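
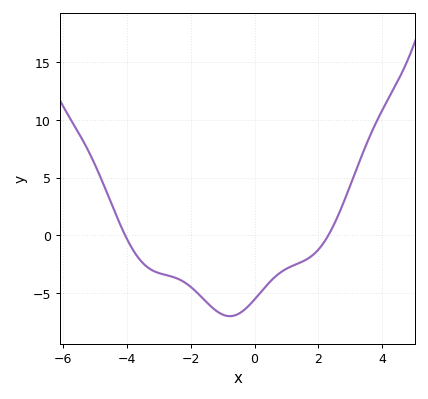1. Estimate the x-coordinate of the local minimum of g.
-0.8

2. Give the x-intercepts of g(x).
-4, 2.4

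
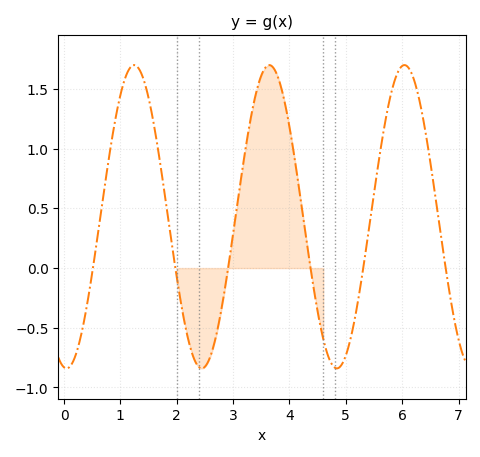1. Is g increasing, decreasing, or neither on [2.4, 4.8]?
neither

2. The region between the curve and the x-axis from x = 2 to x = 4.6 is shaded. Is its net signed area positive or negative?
positive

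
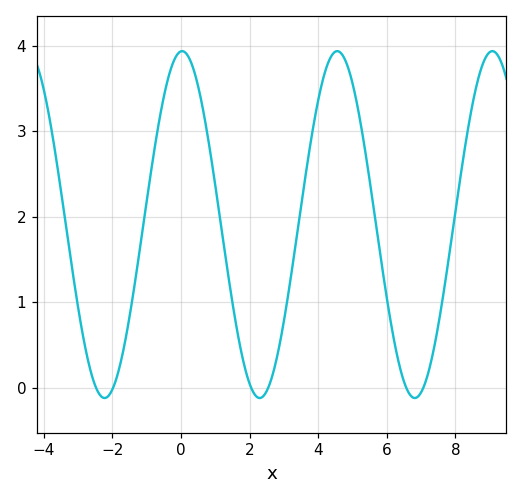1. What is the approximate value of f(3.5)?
2.12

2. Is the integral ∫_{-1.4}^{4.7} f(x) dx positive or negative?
positive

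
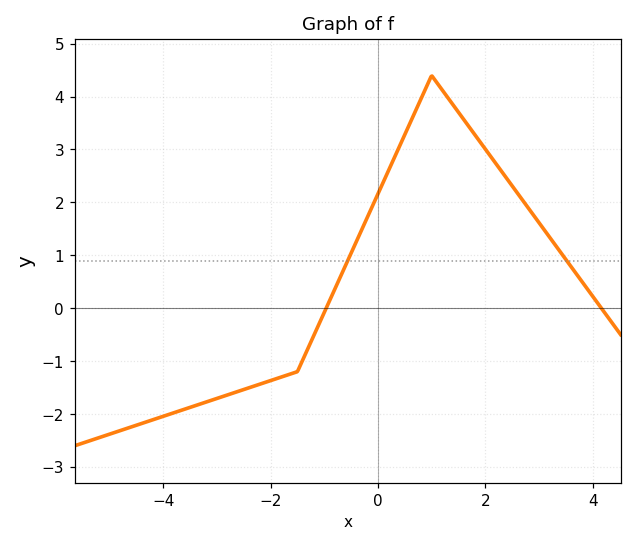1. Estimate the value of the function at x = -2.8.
-1.6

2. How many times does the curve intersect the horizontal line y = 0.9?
2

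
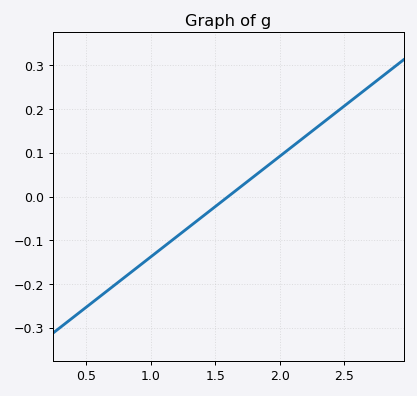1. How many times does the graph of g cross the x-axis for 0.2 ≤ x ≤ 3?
1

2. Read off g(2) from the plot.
0.09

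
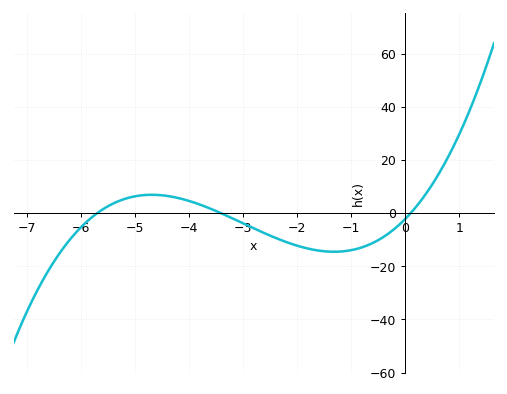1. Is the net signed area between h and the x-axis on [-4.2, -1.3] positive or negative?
negative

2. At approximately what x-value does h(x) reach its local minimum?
-1.4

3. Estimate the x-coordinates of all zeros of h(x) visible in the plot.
-5.8, -3.4, 0.2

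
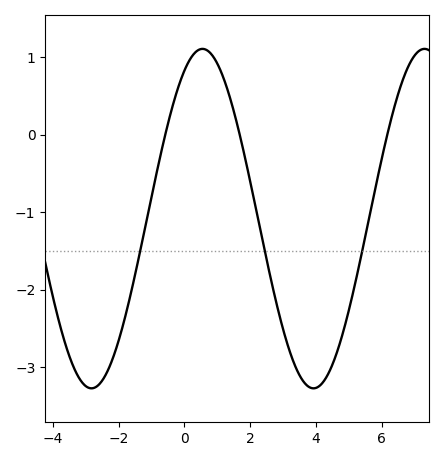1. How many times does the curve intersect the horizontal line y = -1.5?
3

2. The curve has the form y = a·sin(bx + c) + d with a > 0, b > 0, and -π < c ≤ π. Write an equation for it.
y = 2.19sin(0.93x + 1.06) - 1.08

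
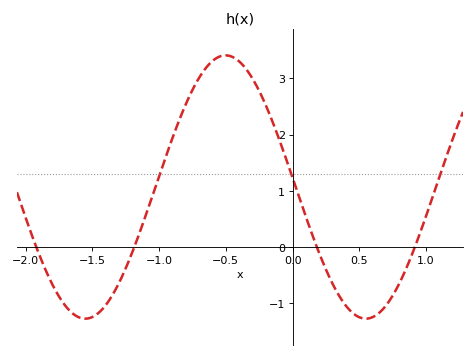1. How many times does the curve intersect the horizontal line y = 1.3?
3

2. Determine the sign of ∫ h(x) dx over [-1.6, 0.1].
positive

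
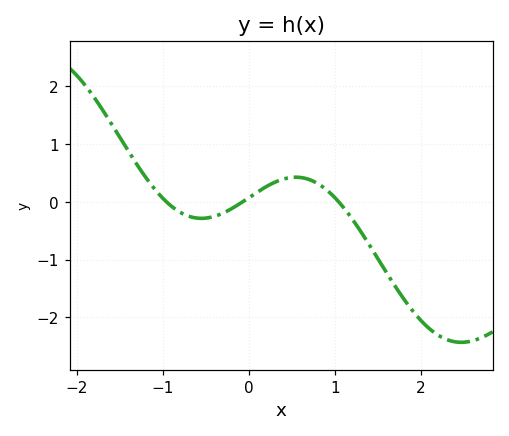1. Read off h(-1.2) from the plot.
0.43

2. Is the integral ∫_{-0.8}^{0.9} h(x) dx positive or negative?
positive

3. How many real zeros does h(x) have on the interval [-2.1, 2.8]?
3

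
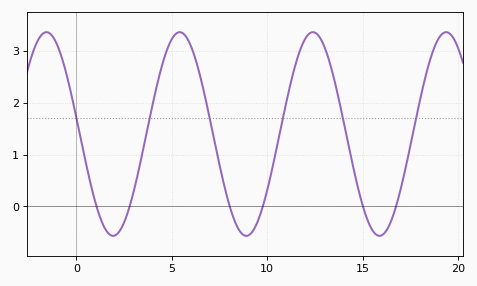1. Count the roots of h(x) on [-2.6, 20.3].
6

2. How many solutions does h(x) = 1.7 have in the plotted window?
6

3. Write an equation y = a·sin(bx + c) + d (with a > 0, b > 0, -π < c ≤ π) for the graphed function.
y = 1.97sin(0.9x + 2.98) + 1.4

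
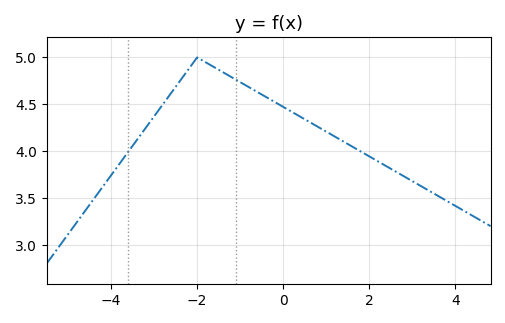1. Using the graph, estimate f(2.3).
3.86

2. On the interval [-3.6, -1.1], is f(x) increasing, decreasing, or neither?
neither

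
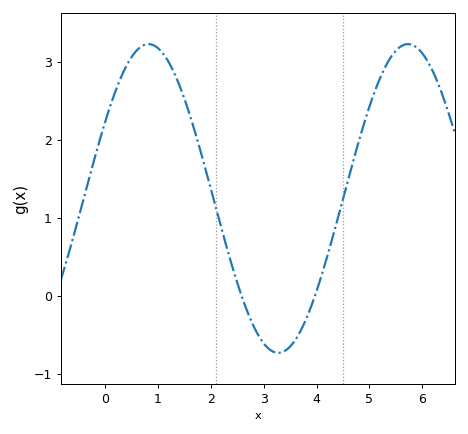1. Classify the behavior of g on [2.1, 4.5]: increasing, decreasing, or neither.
neither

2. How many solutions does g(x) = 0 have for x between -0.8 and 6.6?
2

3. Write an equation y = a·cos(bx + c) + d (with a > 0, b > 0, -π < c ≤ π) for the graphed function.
y = 1.98cos(1.3x - 1.1) + 1.25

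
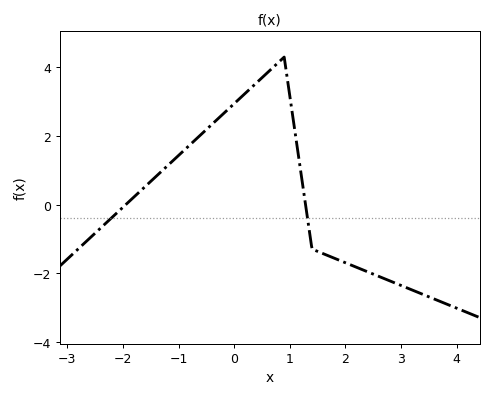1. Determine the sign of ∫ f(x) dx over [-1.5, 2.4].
positive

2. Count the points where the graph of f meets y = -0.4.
2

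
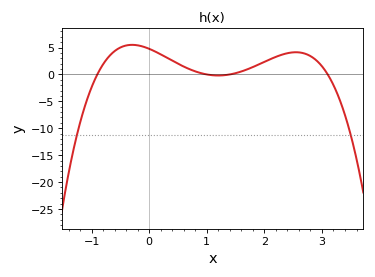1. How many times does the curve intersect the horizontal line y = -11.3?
2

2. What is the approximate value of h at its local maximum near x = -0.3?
5.5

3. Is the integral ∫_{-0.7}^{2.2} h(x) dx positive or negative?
positive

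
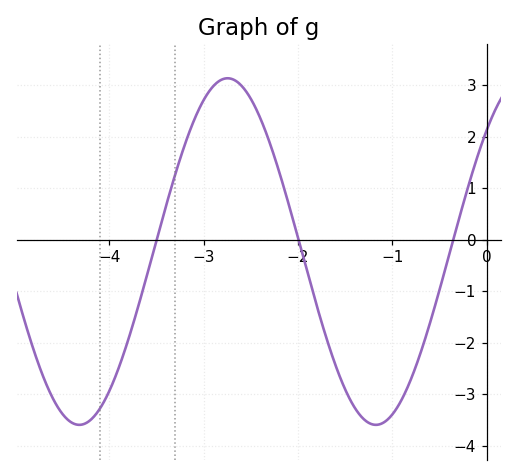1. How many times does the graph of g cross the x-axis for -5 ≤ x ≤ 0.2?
3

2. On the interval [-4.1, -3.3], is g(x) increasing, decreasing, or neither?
increasing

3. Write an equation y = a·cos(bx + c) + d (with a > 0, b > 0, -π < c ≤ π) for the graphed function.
y = 3.36cos(2x - 0.792) - 0.23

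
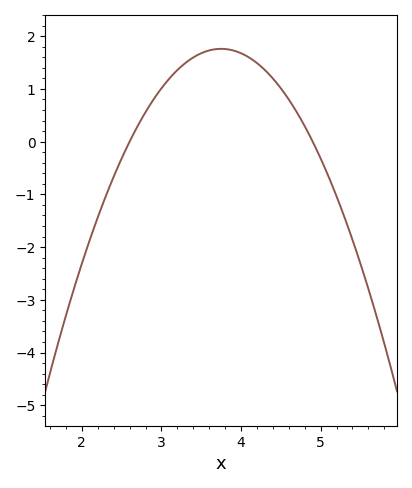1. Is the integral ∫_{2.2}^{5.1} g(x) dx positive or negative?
positive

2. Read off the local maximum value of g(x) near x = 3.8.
1.76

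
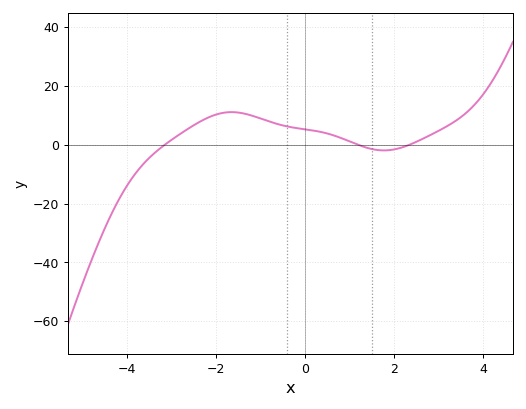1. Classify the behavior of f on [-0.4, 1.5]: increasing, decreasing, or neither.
decreasing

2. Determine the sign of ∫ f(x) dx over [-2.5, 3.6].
positive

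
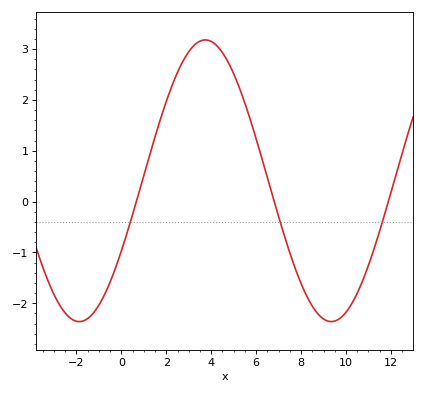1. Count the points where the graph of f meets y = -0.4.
3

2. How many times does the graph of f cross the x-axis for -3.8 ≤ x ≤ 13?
3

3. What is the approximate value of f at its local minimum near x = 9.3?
-2.36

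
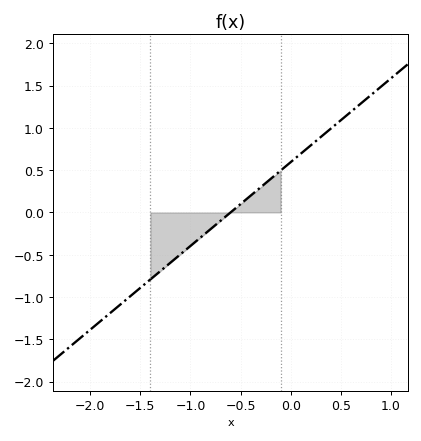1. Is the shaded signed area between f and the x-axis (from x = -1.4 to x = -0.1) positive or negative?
negative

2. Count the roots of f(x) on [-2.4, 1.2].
1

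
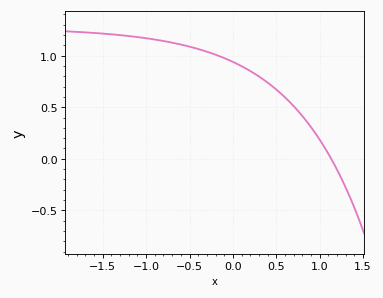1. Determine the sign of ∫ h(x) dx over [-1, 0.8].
positive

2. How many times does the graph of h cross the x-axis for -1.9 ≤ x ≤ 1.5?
1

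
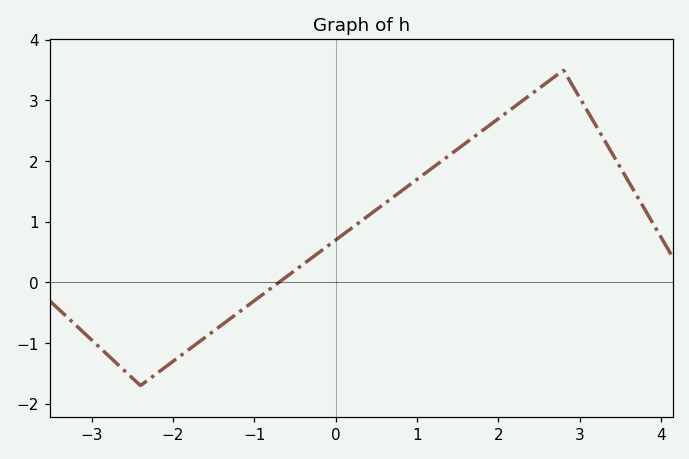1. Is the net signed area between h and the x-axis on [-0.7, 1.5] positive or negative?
positive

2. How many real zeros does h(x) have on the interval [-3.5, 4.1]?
1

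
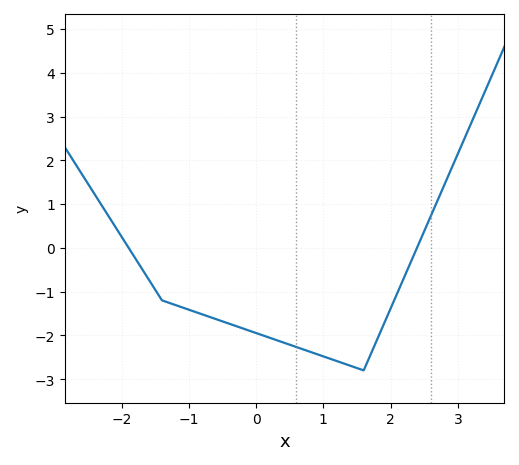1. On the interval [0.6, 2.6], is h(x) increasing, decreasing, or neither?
neither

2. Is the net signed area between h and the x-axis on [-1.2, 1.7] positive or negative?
negative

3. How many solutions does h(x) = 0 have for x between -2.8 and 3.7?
2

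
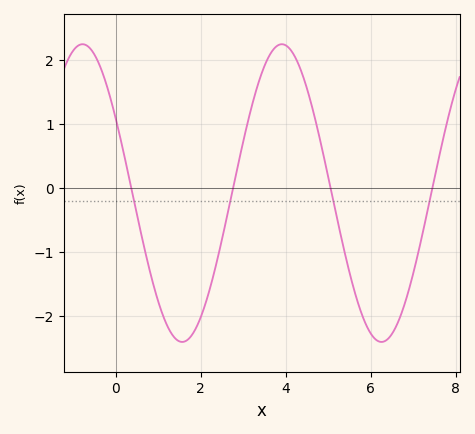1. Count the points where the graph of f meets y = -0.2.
4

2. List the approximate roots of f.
0.4, 2.8, 5, 7.4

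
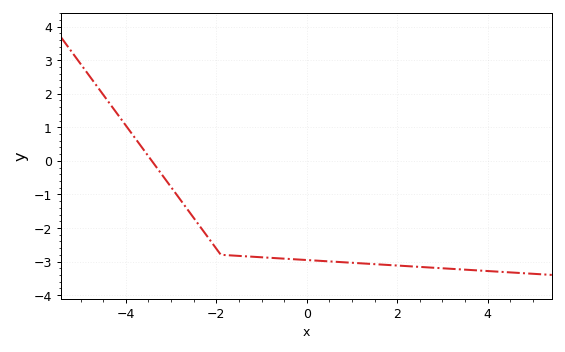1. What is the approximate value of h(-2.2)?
-2.25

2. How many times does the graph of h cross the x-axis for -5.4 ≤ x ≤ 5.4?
1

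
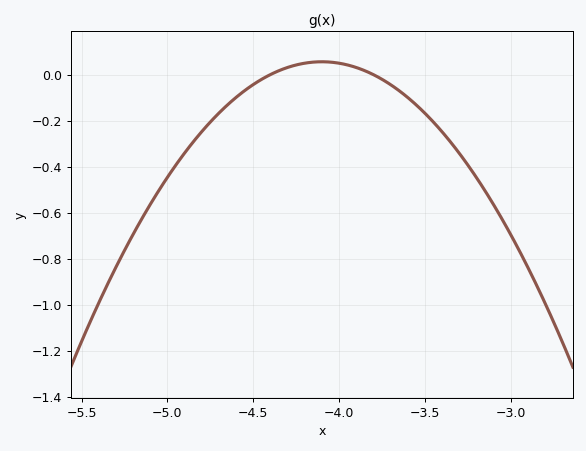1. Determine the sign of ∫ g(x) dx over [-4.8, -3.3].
negative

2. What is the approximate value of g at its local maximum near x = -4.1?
0.06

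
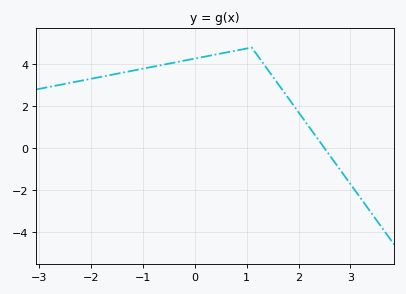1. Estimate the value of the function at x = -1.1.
3.8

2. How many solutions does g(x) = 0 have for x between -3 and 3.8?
1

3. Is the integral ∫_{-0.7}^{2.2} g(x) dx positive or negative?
positive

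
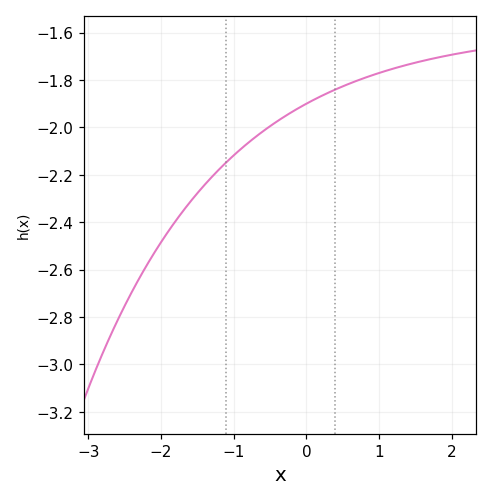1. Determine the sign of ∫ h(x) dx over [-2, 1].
negative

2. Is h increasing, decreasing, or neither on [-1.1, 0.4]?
increasing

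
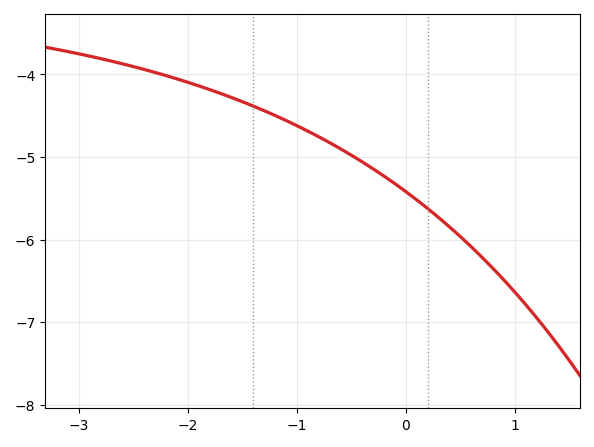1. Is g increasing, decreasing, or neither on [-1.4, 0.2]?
decreasing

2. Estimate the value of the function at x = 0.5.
-5.96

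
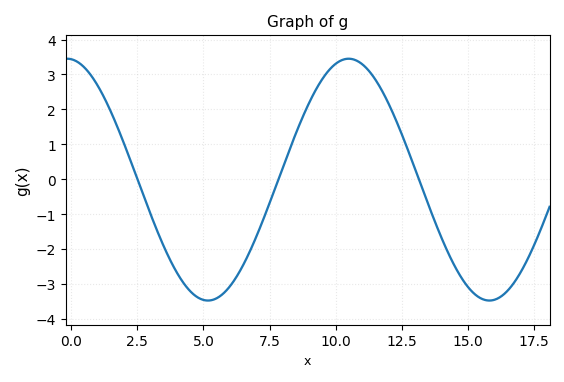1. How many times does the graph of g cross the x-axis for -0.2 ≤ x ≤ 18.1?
3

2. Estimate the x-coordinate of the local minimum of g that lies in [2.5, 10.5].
5.17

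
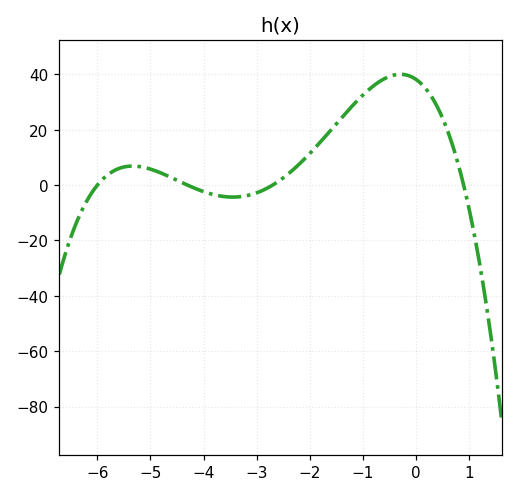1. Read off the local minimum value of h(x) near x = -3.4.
-4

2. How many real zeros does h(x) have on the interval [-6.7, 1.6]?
4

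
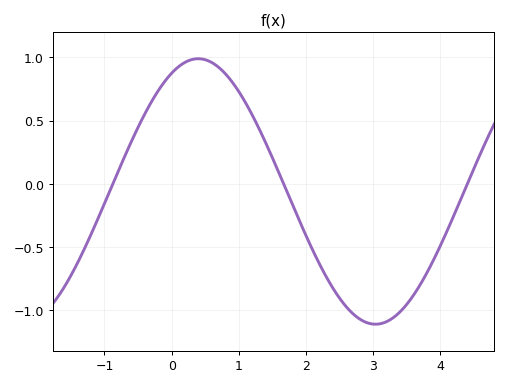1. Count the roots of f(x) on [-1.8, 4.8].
3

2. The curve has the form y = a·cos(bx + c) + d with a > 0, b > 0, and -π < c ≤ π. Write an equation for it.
y = 1.05cos(1.2x - 0.47) - 0.06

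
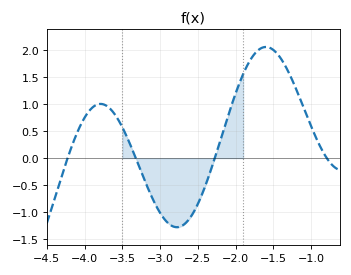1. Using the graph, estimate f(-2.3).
-0.1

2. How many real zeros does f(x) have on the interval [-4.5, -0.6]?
4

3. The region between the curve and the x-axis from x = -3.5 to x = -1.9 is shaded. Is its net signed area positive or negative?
negative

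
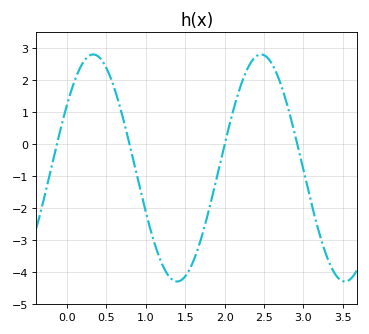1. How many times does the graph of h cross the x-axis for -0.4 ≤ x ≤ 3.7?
4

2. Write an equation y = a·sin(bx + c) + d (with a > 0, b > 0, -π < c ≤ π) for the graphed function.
y = 3.55sin(3x + 0.59) - 0.76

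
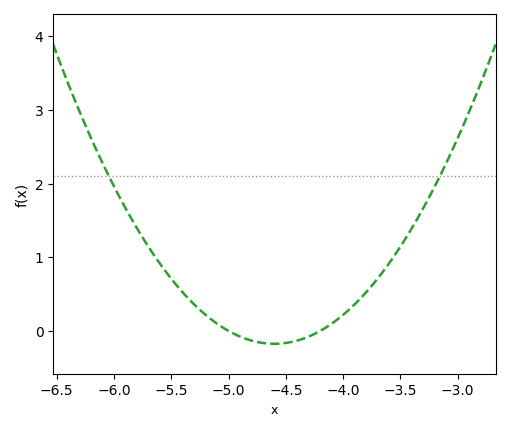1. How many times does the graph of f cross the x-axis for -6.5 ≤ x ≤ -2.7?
2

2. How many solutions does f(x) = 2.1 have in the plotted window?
2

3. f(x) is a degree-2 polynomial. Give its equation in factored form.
y = 1.09(x + 5)(x + 4.2)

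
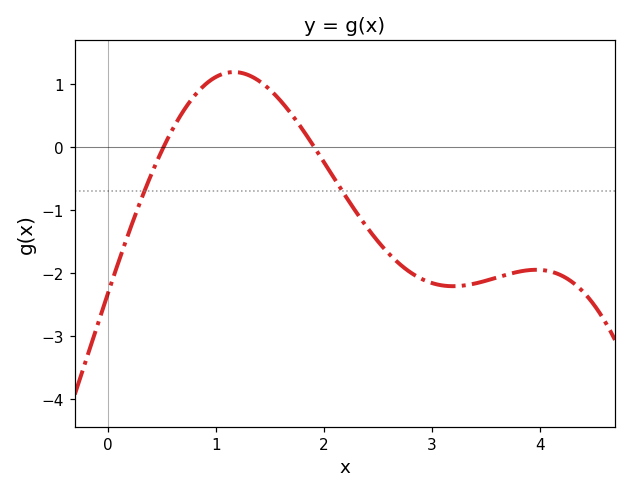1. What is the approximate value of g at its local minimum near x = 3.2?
-2.21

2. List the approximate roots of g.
0.515, 1.91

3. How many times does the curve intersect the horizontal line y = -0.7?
2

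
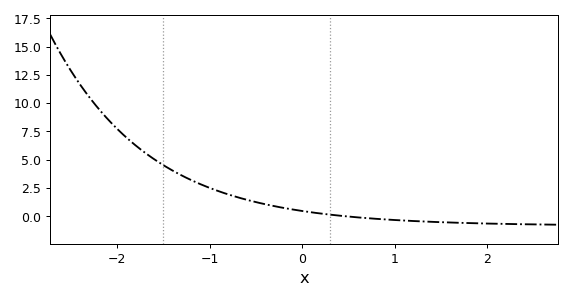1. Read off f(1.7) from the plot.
-0.565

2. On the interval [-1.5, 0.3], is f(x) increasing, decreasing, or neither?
decreasing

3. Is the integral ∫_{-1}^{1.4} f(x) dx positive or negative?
positive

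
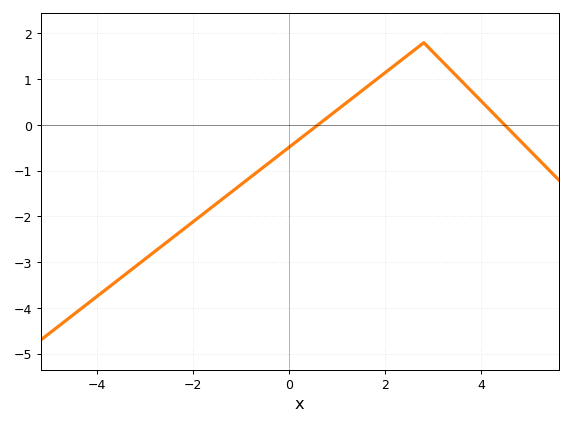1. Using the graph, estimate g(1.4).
0.658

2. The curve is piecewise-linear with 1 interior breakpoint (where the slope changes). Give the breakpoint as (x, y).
(2.8, 1.8)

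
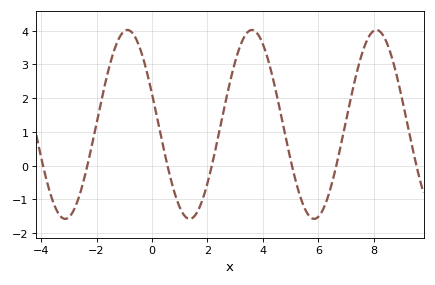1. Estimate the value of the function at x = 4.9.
0.5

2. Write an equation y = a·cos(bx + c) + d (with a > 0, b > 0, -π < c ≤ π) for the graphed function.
y = 2.8cos(1.4x + 1.2) + 1.22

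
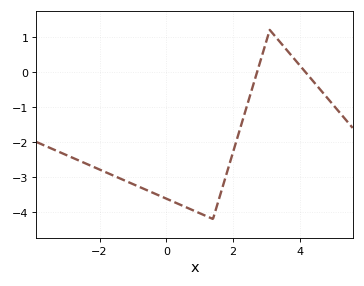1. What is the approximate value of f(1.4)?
-4.2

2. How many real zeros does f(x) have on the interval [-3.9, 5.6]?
2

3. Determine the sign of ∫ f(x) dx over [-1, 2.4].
negative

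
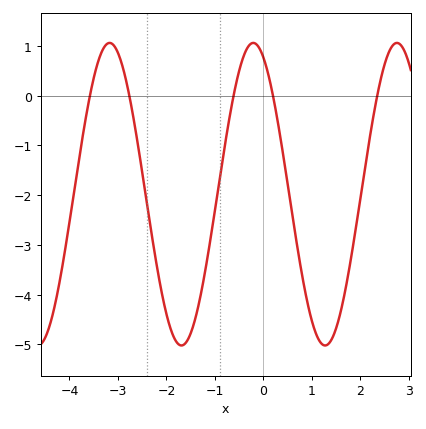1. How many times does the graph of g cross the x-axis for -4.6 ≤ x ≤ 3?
5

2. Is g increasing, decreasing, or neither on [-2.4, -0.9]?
neither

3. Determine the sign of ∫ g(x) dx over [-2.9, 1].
negative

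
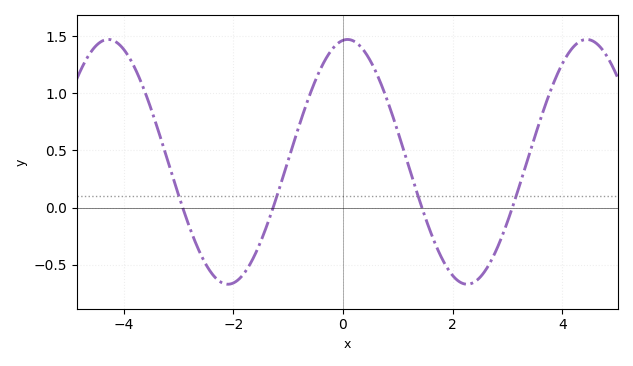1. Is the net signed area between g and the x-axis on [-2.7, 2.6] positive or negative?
positive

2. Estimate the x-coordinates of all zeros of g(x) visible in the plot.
-3, -1.2, 1.4, 3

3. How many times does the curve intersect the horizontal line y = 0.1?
4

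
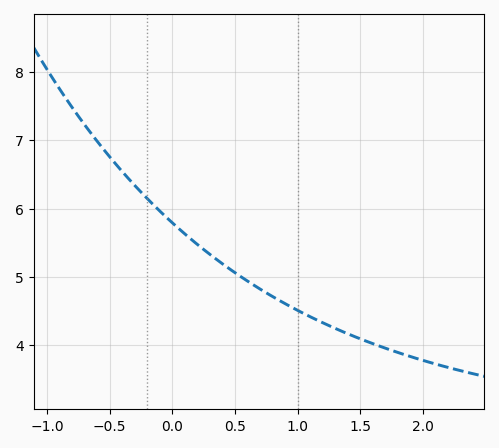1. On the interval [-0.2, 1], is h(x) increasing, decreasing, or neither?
decreasing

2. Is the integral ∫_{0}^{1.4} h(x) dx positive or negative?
positive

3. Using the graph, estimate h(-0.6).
7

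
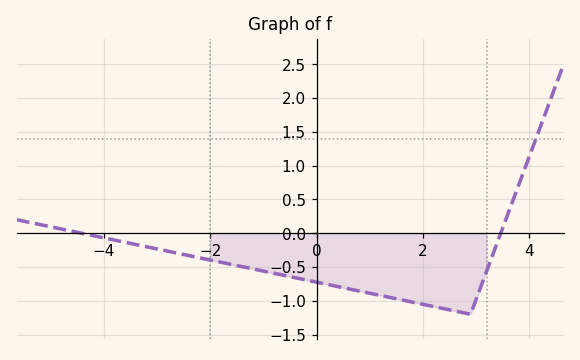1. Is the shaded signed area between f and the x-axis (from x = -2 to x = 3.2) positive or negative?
negative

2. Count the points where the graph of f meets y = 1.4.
1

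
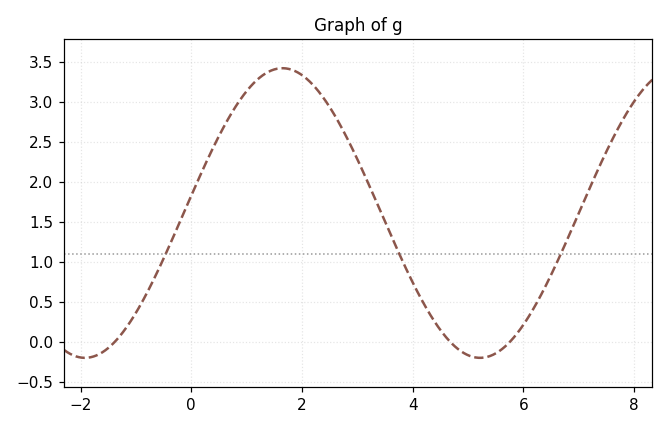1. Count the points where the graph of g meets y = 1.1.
3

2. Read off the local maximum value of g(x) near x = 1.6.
3.42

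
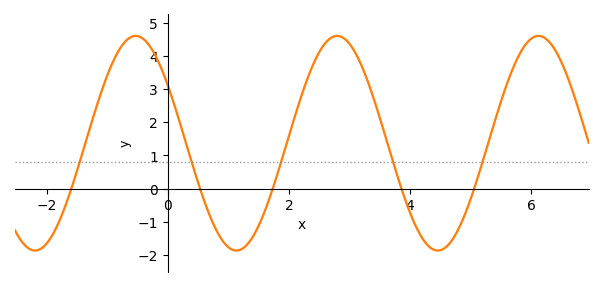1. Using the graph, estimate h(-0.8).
4.2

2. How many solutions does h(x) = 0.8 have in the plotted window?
5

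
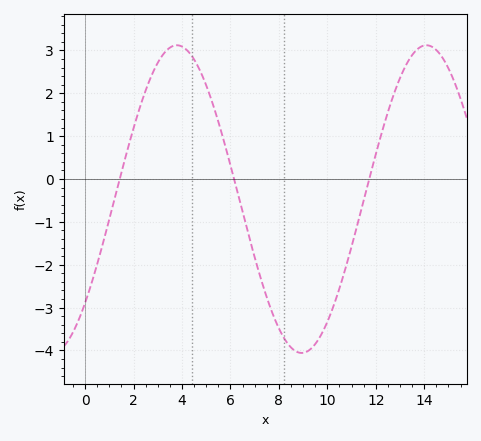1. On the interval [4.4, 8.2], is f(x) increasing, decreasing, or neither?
decreasing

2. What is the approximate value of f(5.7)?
0.9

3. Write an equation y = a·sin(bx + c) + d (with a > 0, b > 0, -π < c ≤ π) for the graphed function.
y = 3.59sin(0.61x - 0.74) - 0.47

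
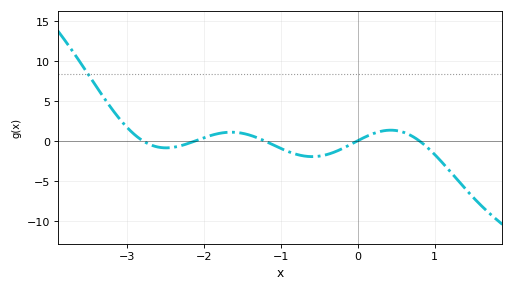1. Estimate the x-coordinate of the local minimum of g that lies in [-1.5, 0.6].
-0.595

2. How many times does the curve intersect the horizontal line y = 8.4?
1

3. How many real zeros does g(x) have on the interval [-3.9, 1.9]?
5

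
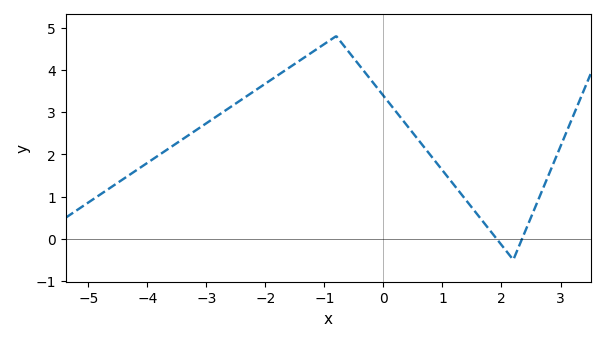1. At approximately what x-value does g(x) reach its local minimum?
2.2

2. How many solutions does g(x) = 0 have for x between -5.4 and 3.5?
2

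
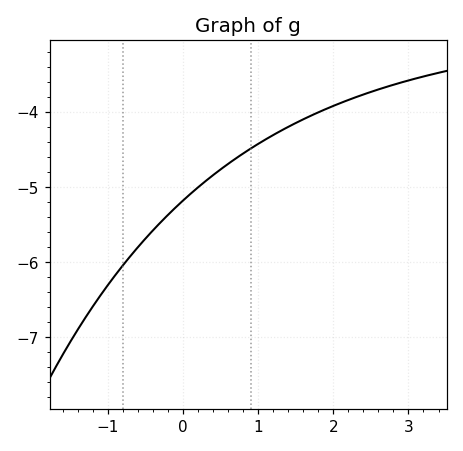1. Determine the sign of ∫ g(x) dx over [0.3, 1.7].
negative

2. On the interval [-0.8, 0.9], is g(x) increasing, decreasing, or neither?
increasing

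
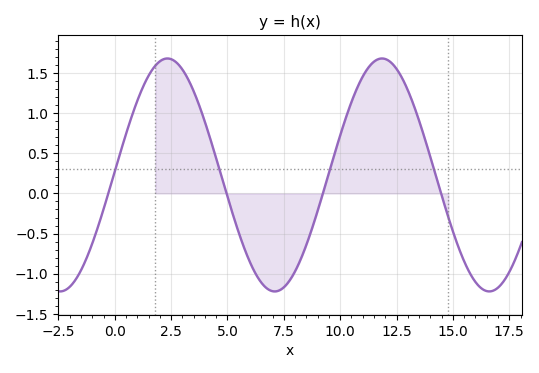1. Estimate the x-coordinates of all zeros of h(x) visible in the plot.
-0.5, 5, 9, 14.5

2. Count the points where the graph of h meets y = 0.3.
4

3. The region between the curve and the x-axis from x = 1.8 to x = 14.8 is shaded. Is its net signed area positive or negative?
positive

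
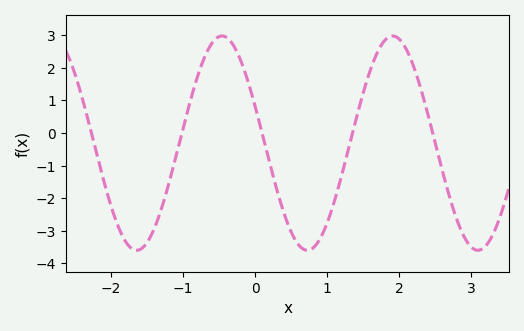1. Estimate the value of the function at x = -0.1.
1.6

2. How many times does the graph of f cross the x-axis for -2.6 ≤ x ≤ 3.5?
5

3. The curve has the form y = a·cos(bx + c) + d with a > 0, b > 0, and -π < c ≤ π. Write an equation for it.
y = 3.29cos(2.6x + 1.2) - 0.31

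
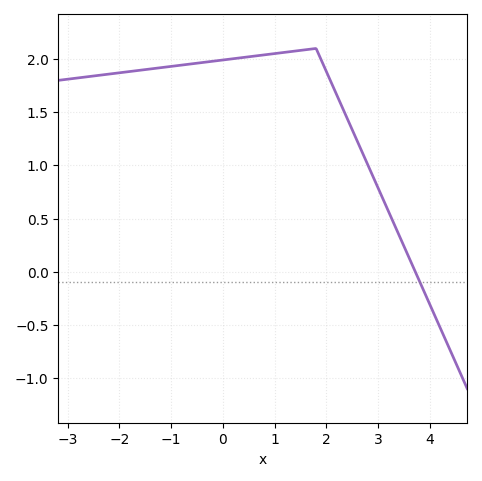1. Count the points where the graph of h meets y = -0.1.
1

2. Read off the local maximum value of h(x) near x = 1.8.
2.1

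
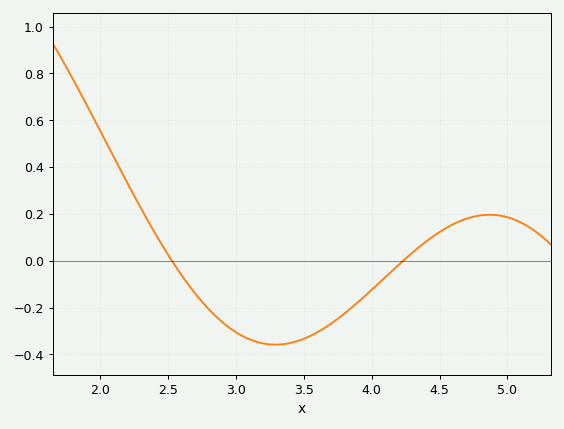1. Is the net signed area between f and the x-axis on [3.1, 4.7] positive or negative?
negative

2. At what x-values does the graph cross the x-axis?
2.55, 4.25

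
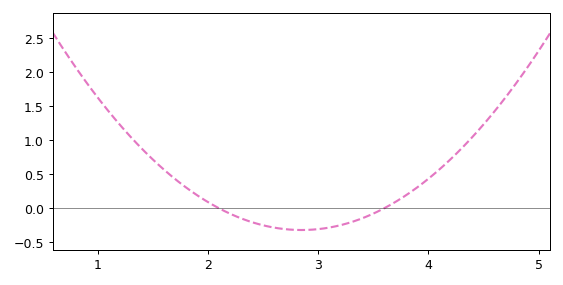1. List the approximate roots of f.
2.1, 3.6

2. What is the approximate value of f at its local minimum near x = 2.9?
-0.321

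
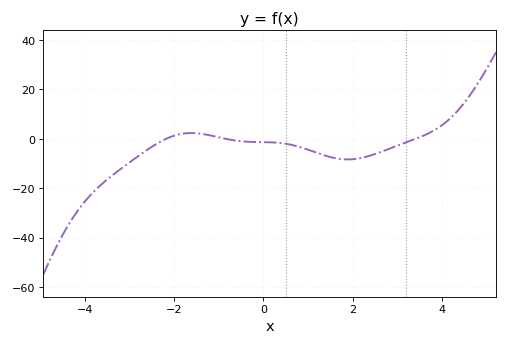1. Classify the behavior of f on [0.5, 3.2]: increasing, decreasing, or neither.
neither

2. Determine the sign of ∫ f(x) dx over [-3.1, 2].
negative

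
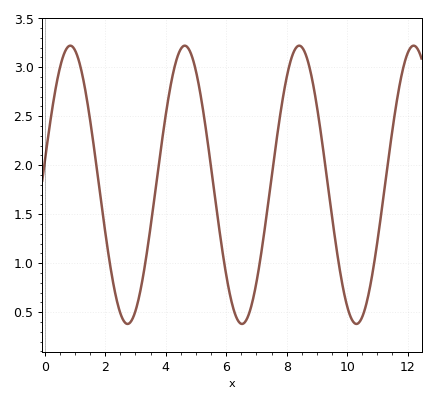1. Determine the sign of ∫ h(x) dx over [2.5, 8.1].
positive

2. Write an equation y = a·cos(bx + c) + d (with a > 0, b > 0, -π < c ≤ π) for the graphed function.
y = 1.42cos(1.7x - 1.4) + 1.8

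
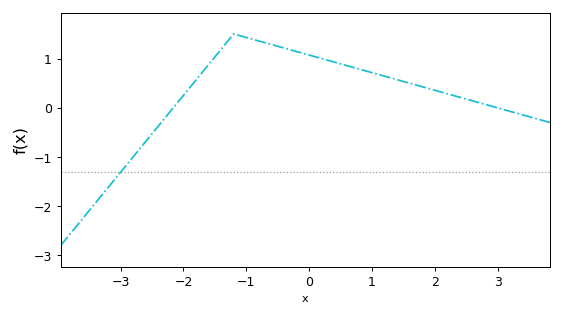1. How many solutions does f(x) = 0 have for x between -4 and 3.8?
2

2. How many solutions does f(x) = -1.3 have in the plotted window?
1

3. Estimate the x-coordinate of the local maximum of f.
-1.2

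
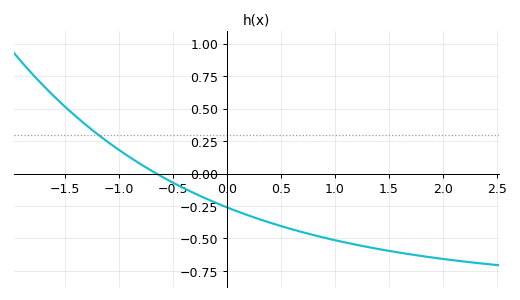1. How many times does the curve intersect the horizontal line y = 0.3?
1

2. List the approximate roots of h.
-0.652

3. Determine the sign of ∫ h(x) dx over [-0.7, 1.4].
negative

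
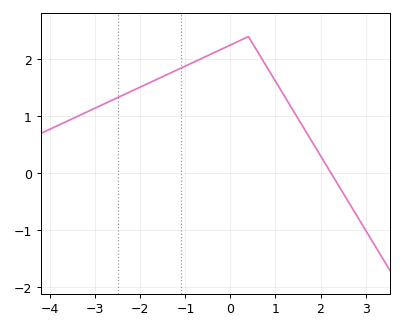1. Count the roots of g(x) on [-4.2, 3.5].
1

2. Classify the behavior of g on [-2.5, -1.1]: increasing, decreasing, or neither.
increasing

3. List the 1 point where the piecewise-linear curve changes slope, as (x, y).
(0.4, 2.4)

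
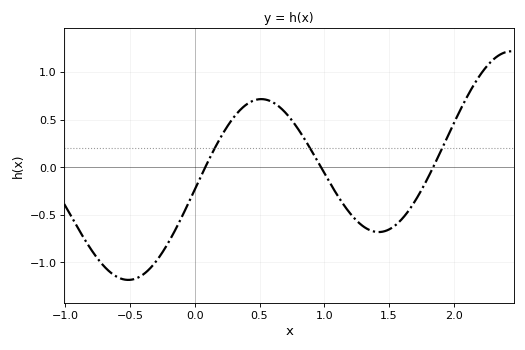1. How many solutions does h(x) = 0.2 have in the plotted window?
3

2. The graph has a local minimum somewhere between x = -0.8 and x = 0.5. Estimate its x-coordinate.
-0.513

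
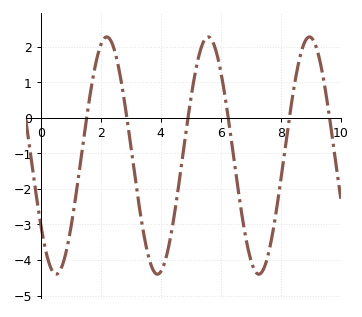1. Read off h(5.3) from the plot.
1.8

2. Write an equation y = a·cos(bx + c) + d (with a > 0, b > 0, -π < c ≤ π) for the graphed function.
y = 3.34cos(1.9x + 2.2) - 1.06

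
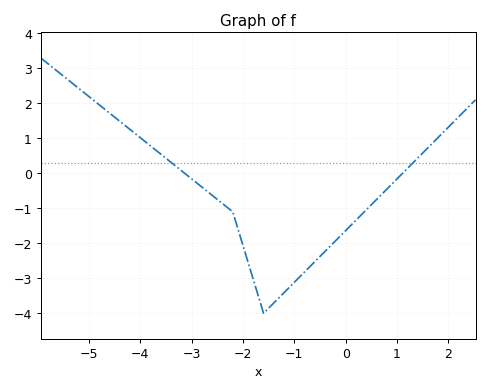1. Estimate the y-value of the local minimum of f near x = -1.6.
-4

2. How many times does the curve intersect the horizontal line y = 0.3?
2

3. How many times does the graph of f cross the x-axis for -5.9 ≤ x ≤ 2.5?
2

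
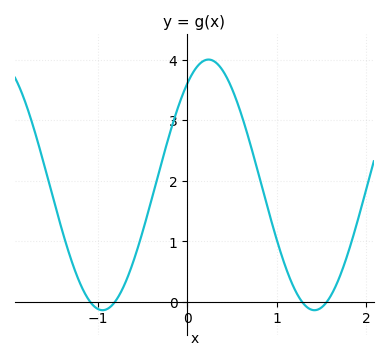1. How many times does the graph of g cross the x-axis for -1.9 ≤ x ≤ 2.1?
4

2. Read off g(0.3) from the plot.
4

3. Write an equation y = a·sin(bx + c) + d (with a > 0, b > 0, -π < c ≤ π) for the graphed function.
y = 2.07sin(2.6x + 0.94) + 1.93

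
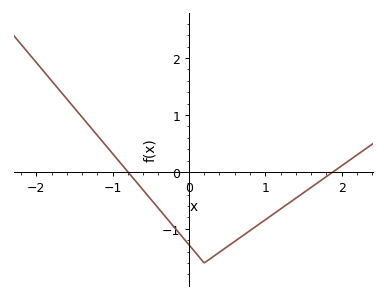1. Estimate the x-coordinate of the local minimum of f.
0.2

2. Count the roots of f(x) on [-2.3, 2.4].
2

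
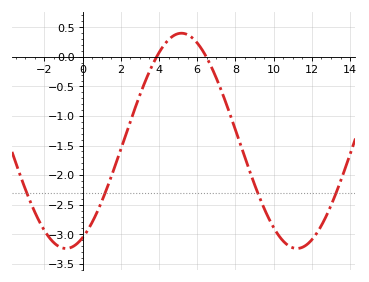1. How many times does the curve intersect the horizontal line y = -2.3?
4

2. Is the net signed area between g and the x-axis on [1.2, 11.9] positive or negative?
negative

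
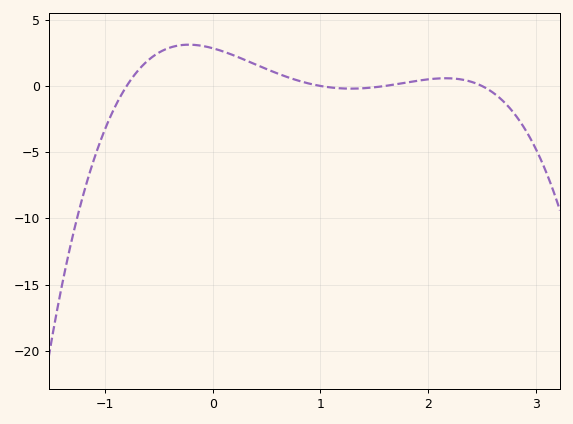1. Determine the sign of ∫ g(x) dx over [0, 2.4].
positive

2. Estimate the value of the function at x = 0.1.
2.6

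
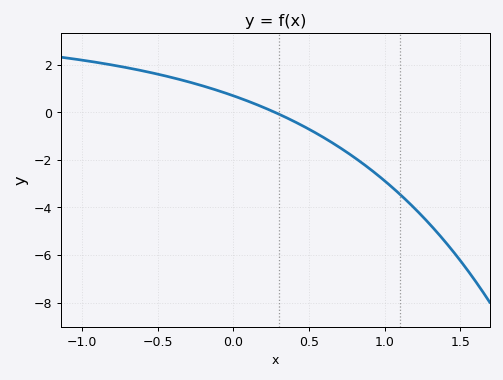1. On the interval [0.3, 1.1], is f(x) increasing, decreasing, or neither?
decreasing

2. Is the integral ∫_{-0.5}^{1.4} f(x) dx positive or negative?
negative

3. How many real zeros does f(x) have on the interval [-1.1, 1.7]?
1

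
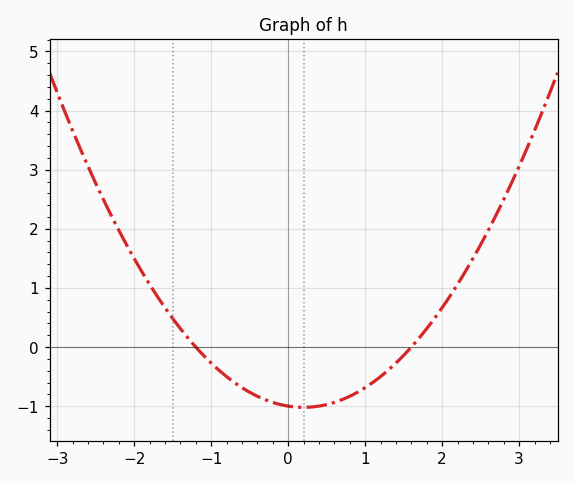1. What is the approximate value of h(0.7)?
-0.889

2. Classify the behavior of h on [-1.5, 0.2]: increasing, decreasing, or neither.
decreasing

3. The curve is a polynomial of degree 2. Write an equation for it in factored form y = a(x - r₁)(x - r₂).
y = 0.52(x + 1.2)(x - 1.6)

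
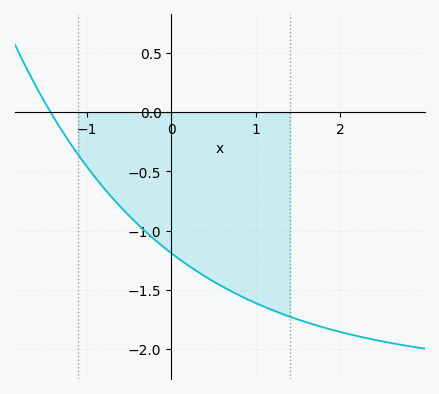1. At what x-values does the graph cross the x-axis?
-1.43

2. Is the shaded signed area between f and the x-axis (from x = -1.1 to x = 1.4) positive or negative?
negative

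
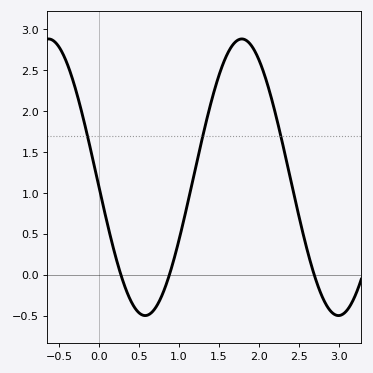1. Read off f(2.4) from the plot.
1.15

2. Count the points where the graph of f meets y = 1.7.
3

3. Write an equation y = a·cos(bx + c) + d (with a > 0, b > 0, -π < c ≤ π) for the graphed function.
y = 1.69cos(2.6x + 1.64) + 1.19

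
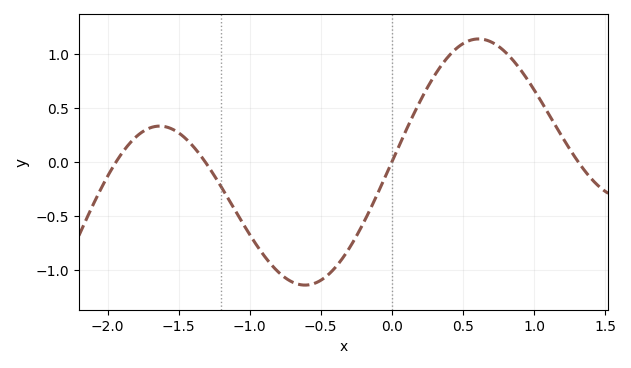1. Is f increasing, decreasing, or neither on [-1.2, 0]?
neither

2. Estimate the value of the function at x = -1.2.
-0.25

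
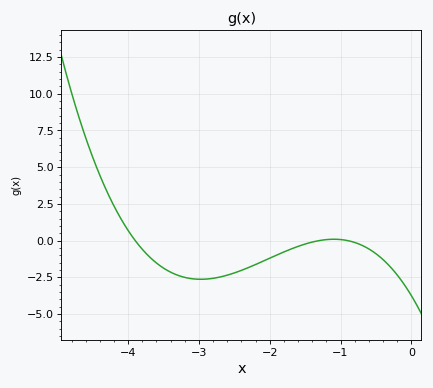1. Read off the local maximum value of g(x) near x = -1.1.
0.092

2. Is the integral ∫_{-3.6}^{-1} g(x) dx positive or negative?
negative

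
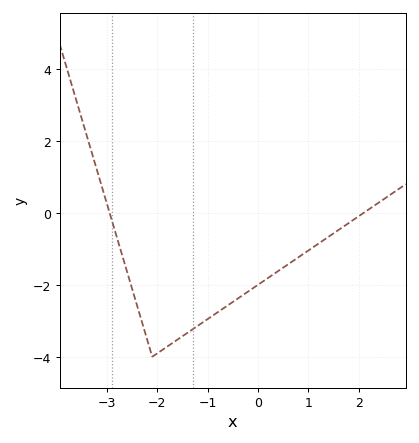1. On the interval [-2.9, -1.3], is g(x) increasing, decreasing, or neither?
neither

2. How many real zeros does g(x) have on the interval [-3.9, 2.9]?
2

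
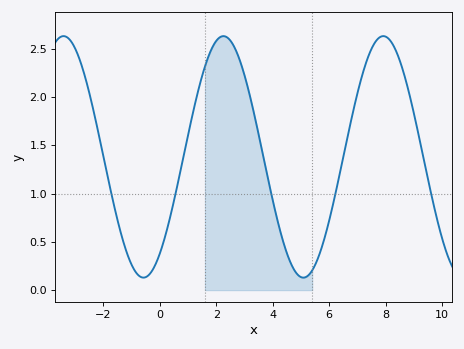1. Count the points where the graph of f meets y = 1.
5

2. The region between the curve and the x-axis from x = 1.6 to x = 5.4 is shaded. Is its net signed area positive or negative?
positive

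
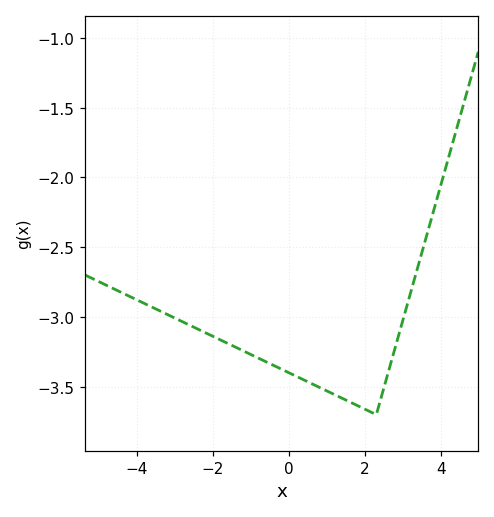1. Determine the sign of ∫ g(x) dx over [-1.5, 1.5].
negative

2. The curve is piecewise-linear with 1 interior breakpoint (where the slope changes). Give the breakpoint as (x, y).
(2.3, -3.7)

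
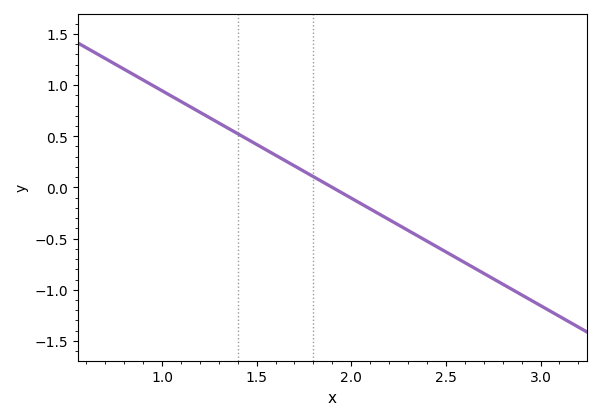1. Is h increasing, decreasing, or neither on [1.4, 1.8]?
decreasing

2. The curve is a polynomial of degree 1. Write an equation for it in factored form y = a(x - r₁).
y = -1.05(x - 1.9)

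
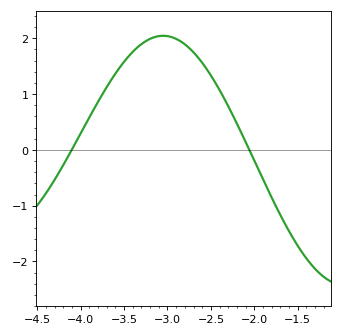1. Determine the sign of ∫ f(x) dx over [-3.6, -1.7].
positive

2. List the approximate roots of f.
-4.1, -2.06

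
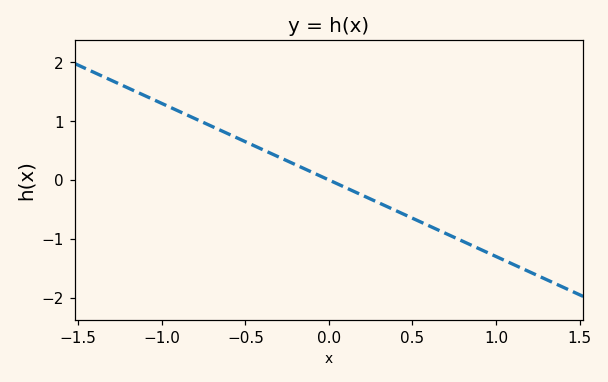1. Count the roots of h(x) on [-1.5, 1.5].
1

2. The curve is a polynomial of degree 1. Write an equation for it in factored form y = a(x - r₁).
y = -1.3(x - 0)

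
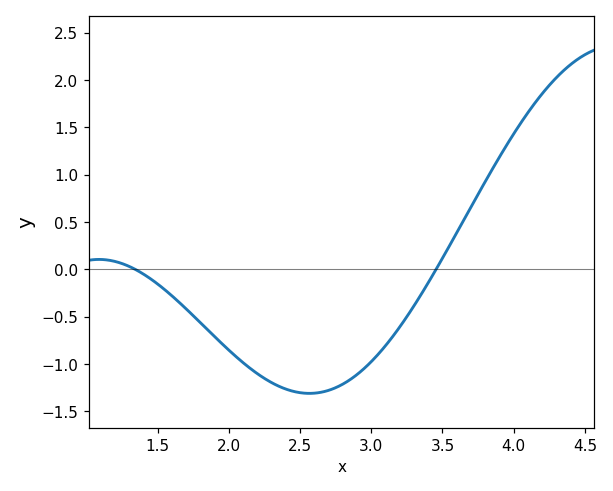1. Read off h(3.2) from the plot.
-0.609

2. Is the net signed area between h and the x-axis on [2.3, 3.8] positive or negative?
negative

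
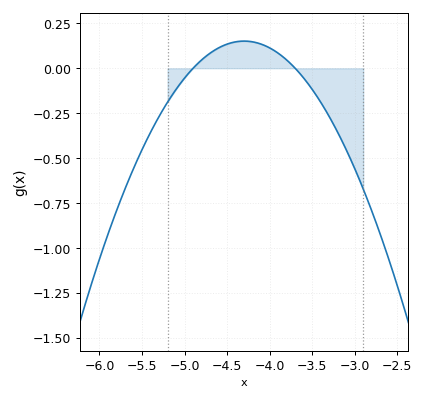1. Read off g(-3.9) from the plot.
0.084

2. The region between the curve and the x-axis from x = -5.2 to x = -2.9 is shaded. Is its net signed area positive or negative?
negative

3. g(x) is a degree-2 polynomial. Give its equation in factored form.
y = -0.42(x + 4.9)(x + 3.7)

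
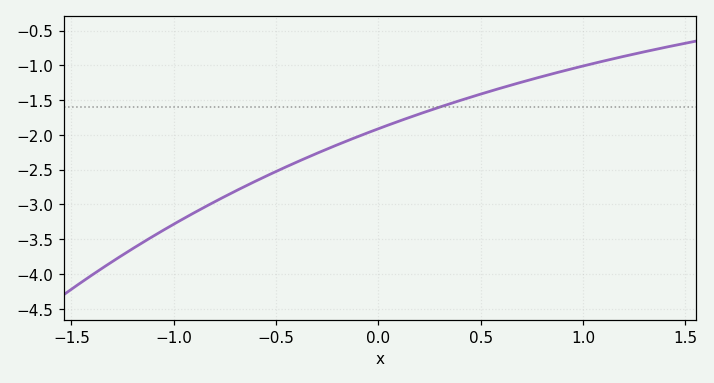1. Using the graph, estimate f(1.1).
-0.937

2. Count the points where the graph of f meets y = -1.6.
1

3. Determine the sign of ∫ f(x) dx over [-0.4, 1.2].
negative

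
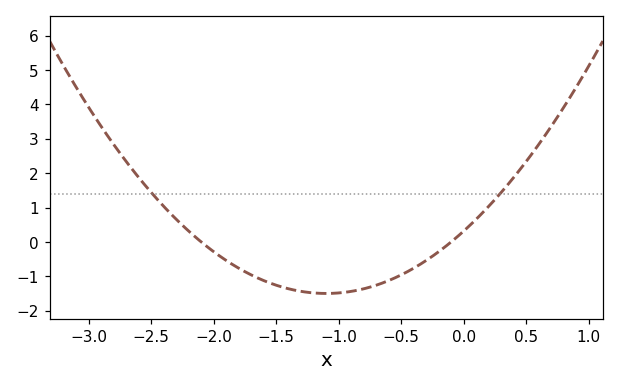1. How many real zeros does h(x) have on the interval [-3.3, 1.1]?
2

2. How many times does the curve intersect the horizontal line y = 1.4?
2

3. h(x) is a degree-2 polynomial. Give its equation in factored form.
y = 1.5(x + 2.1)(x + 0.1)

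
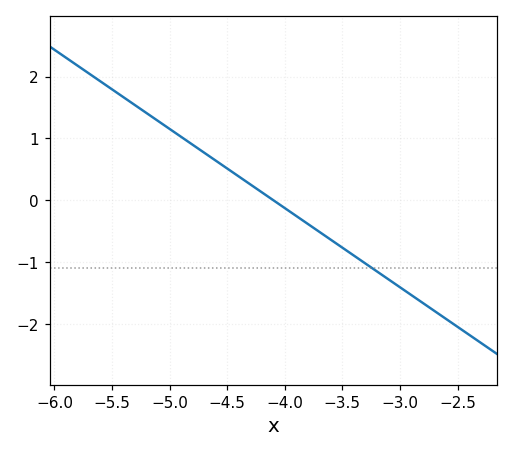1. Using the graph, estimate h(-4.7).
0.8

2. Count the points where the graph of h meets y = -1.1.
1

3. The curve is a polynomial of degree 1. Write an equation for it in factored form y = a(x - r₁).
y = -1.28(x + 4.1)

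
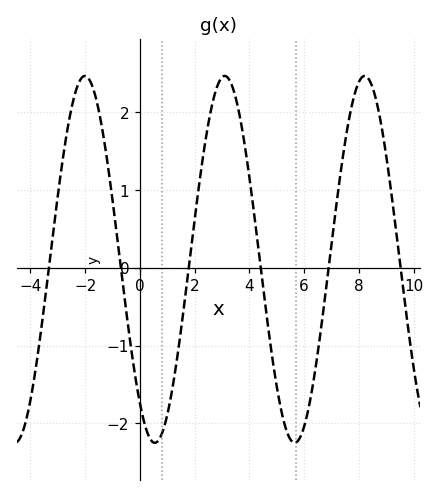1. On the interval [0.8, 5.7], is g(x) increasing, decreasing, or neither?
neither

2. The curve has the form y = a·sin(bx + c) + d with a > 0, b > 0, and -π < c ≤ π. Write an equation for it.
y = 2.36sin(1.23x - 2.24) + 0.11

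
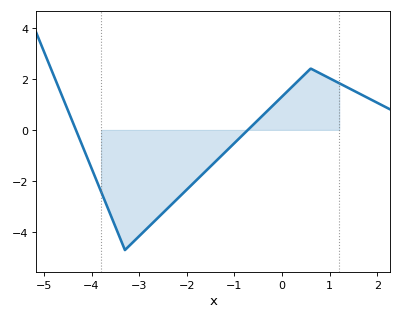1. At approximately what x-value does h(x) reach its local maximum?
0.602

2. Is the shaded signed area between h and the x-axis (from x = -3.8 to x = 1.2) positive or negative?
negative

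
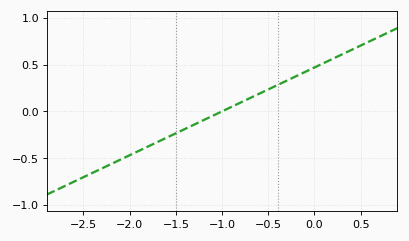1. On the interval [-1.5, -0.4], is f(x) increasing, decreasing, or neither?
increasing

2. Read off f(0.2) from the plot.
0.564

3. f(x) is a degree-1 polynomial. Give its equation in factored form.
y = 0.47(x + 1)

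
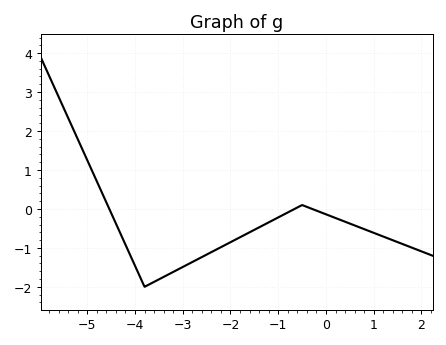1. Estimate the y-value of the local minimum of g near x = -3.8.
-2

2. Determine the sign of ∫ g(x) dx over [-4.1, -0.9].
negative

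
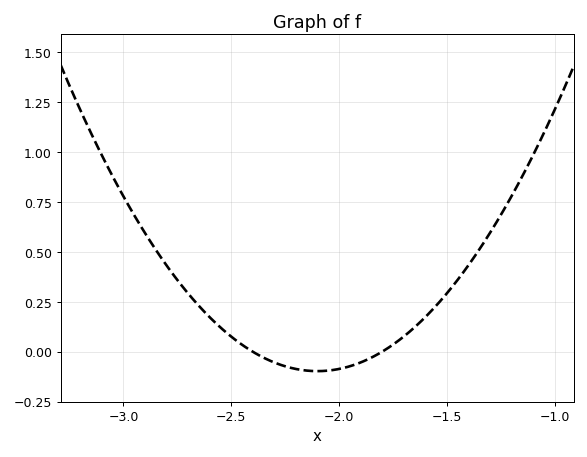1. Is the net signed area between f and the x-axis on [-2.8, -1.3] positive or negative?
positive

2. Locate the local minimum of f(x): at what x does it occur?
-2.1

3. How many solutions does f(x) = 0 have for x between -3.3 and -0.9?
2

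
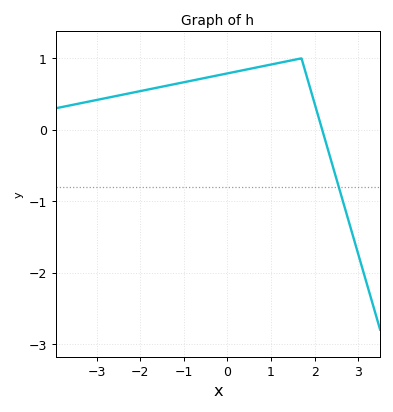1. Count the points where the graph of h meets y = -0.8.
1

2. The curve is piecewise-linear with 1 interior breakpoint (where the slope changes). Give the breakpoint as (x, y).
(1.7, 1)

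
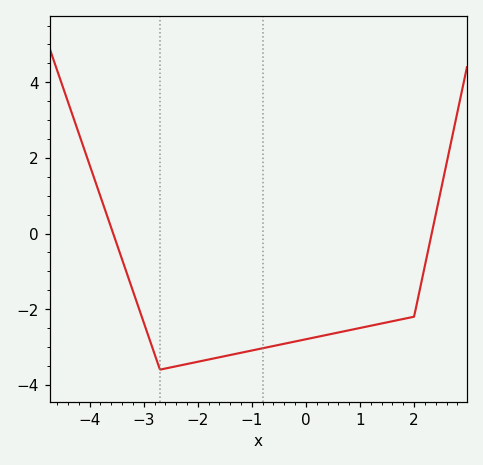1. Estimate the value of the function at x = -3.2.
-1.52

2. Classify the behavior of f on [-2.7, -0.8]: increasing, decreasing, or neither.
increasing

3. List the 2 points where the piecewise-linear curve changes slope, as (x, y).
(-2.7, -3.6); (2, -2.2)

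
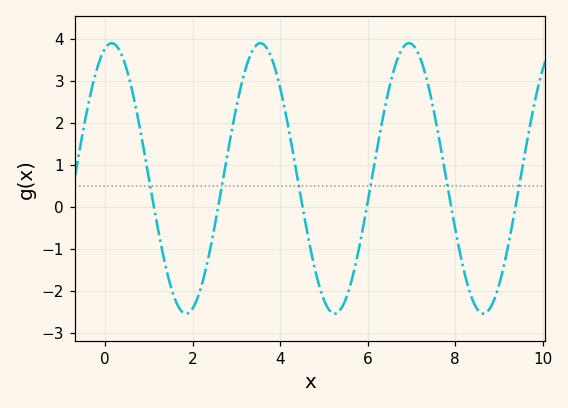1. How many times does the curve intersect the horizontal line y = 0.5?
6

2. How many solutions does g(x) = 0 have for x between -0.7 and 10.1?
6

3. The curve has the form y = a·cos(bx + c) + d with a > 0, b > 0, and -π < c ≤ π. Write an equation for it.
y = 3.22cos(1.85x - 0.28) + 0.67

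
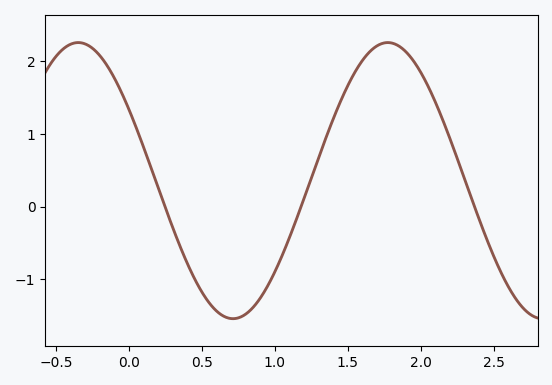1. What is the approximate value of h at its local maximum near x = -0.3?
2.26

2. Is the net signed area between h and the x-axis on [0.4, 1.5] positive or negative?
negative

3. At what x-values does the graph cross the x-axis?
0.247, 1.18, 2.37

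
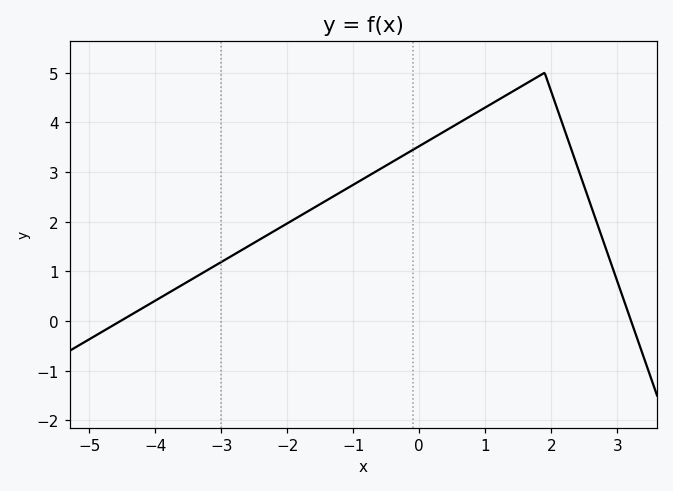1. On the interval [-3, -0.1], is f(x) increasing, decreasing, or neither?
increasing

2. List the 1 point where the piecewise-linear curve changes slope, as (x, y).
(1.9, 5)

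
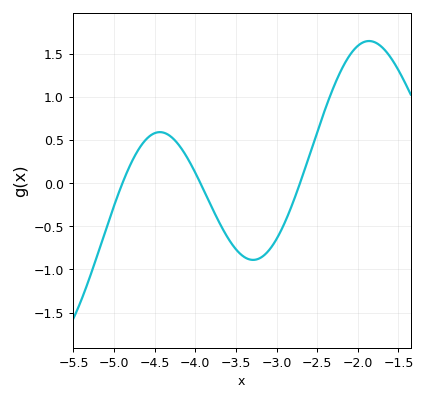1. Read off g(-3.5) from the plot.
-0.75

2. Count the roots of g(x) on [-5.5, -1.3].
3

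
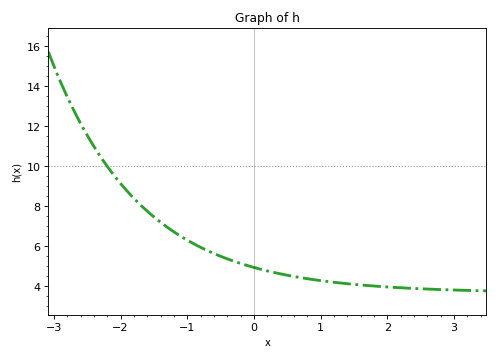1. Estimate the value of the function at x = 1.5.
4.07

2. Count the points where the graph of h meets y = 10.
1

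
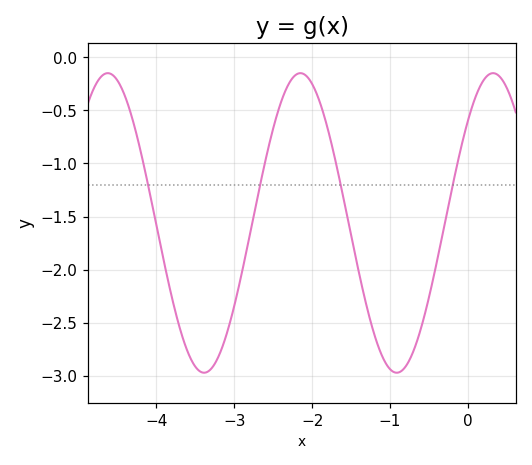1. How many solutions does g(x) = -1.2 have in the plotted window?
4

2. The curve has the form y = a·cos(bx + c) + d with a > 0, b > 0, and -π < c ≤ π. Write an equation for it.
y = 1.41cos(2.54x - 0.82) - 1.56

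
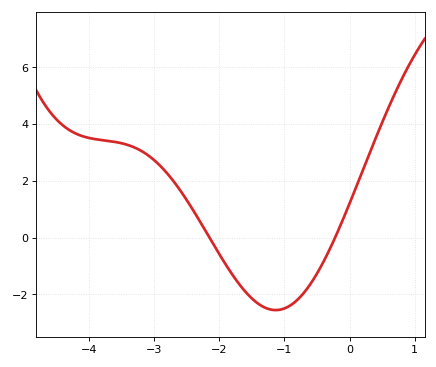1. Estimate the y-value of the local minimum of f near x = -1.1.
-2.55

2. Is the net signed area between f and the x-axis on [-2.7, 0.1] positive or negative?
negative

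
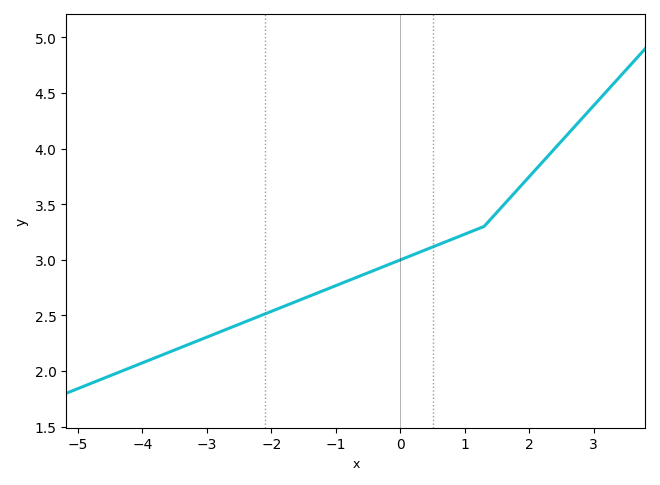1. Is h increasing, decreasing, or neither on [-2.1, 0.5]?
increasing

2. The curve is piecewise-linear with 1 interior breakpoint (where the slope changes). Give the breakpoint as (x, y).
(1.3, 3.3)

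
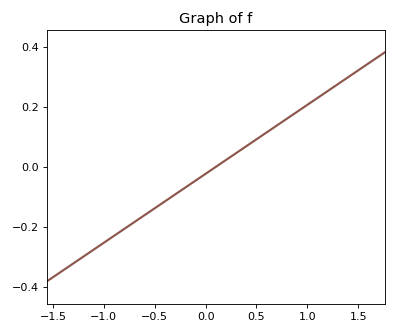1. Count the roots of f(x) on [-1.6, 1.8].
1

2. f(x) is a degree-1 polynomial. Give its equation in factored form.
y = 0.23(x - 0.1)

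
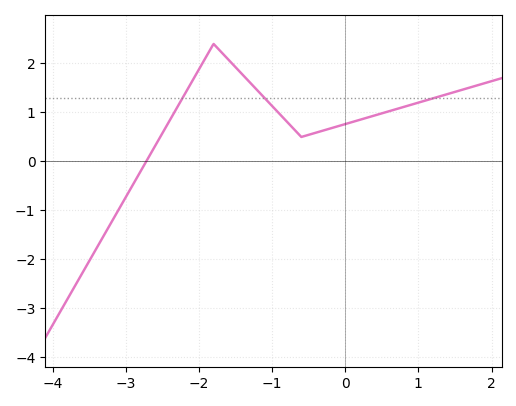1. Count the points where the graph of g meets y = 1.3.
3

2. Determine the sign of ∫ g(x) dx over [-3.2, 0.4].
positive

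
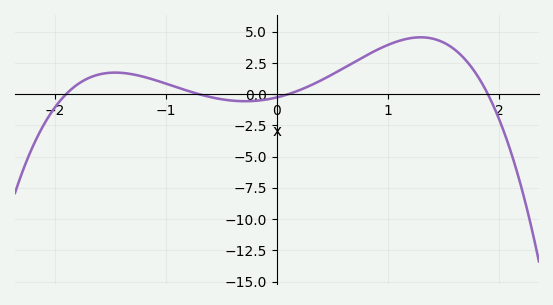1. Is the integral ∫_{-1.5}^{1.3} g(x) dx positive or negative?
positive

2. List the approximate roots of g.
-1.9, -0.7, 0.1, 1.9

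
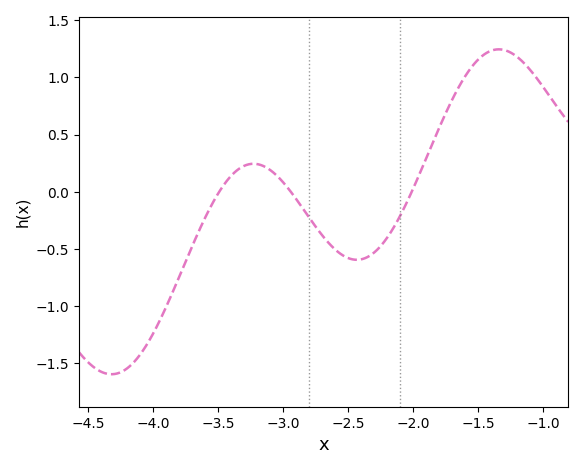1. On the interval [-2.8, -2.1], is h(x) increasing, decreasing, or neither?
neither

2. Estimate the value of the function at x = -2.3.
-0.55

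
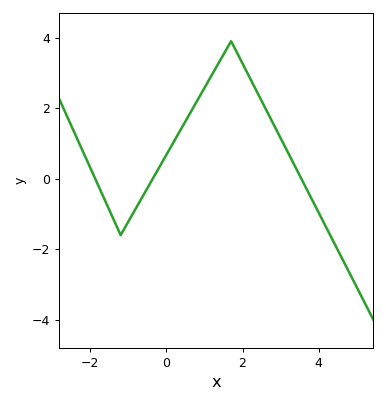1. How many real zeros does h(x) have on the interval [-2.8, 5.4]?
3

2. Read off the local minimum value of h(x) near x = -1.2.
-1.6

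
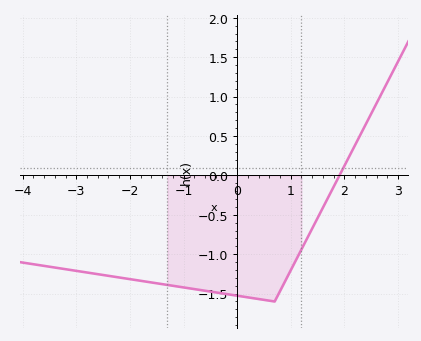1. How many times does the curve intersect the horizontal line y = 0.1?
1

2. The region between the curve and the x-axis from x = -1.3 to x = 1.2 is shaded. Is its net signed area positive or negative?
negative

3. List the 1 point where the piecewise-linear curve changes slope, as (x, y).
(0.7, -1.6)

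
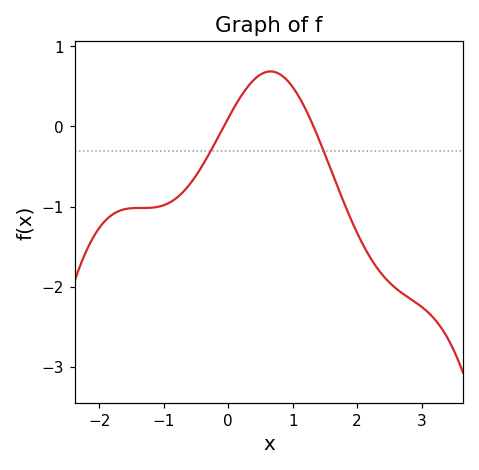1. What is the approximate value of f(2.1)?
-1.5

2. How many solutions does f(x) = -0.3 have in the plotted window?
2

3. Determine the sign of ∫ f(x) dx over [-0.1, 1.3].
positive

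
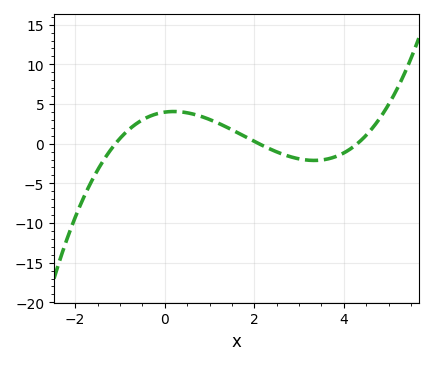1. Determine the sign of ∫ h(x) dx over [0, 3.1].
positive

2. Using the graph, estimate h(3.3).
-2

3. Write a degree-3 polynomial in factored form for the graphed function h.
y = 0.4(x + 1.1)(x - 2.1)(x - 4.3)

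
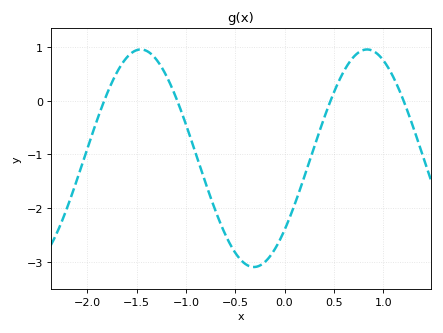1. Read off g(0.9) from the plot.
0.9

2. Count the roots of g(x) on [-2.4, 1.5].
4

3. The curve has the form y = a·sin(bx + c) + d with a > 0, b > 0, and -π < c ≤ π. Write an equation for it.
y = 2.03sin(2.7x - 0.72) - 1.07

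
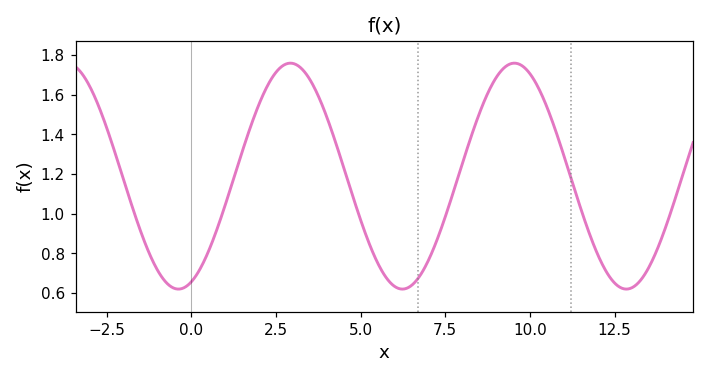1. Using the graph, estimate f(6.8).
0.7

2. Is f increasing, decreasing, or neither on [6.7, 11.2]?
neither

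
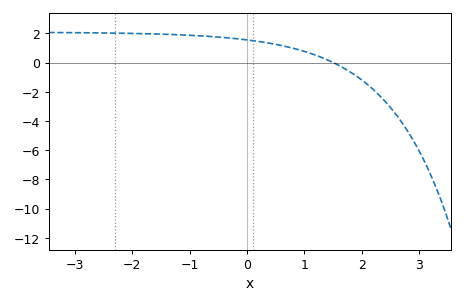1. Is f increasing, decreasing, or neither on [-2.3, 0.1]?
decreasing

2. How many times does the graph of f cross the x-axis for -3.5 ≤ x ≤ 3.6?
1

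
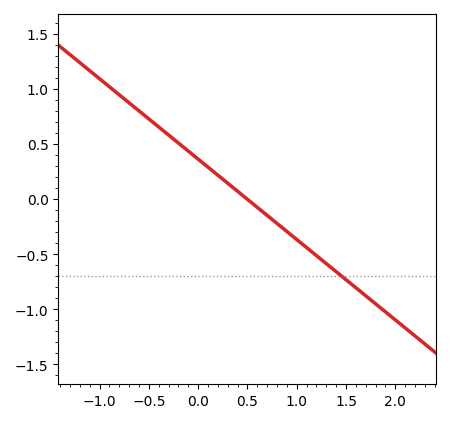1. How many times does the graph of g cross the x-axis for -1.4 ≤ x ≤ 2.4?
1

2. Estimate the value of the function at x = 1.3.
-0.584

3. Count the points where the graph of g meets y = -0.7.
1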